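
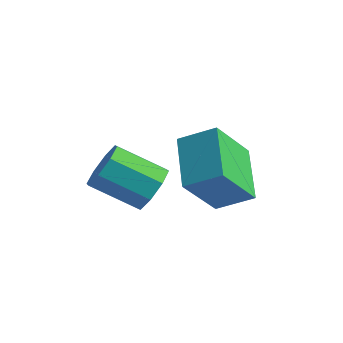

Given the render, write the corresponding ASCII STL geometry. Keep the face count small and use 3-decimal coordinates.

solid 
facet normal 0.756 0.424 -0.499
outer loop
vertex 1.697 -3.834 1.965
vertex 1.264 -3.632 1.481
vertex 1.496 -3.363 2.061
endloop
endfacet
facet normal 0.529 0.053 0.847
outer loop
vertex 1.697 -3.834 1.965
vertex 1.496 -3.363 2.061
vertex 0.669 -4.41 2.643
endloop
endfacet
facet normal 0.529 0.053 0.847
outer loop
vertex 0.669 -4.41 2.643
vertex 1.496 -3.363 2.061
vertex 0.468 -3.94 2.739
endloop
endfacet
facet normal -0.756 -0.425 0.499
outer loop
vertex 0.669 -4.41 2.643
vertex 0.468 -3.94 2.739
vertex 0.236 -4.208 2.159
endloop
endfacet
facet normal 0.756 0.423 -0.499
outer loop
vertex 1.496 -3.363 2.061
vertex 1.264 -3.632 1.481
vertex 1.16 -3.05 1.817
endloop
endfacet
facet normal 0.101 0.677 0.729
outer loop
vertex 1.496 -3.363 2.061
vertex 1.16 -3.05 1.817
vertex 0.468 -3.94 2.739
endloop
endfacet
facet normal 0.102 0.676 0.730
outer loop
vertex 0.468 -3.94 2.739
vertex 1.16 -3.05 1.817
vertex 0.132 -3.626 2.495
endloop
endfacet
facet normal -0.757 -0.423 0.498
outer loop
vertex 0.468 -3.94 2.739
vertex 0.132 -3.626 2.495
vertex 0.236 -4.208 2.159
endloop
endfacet
facet normal 0.756 0.423 -0.499
outer loop
vertex 1.16 -3.05 1.817
vertex 1.264 -3.632 1.481
vertex 0.884 -3.077 1.376
endloop
endfacet
facet normal -0.385 0.904 0.185
outer loop
vertex 1.16 -3.05 1.817
vertex 0.884 -3.077 1.376
vertex 0.132 -3.626 2.495
endloop
endfacet
facet normal -0.386 0.904 0.184
outer loop
vertex 0.132 -3.626 2.495
vertex 0.884 -3.077 1.376
vertex -0.144 -3.654 2.055
endloop
endfacet
facet normal -0.755 -0.424 0.500
outer loop
vertex 0.132 -3.626 2.495
vertex -0.144 -3.654 2.055
vertex 0.236 -4.208 2.159
endloop
endfacet
facet normal 0.756 0.423 -0.500
outer loop
vertex 0.884 -3.077 1.376
vertex 1.264 -3.632 1.481
vertex 0.831 -3.43 0.997
endloop
endfacet
facet normal -0.647 0.601 -0.469
outer loop
vertex 0.884 -3.077 1.376
vertex 0.831 -3.43 0.997
vertex -0.144 -3.654 2.055
endloop
endfacet
facet normal -0.646 0.603 -0.468
outer loop
vertex -0.144 -3.654 2.055
vertex 0.831 -3.43 0.997
vertex -0.197 -4.006 1.675
endloop
endfacet
facet normal -0.756 -0.425 0.499
outer loop
vertex -0.144 -3.654 2.055
vertex -0.197 -4.006 1.675
vertex 0.236 -4.208 2.159
endloop
endfacet
facet normal 0.756 0.425 -0.499
outer loop
vertex 0.831 -3.43 0.997
vertex 1.264 -3.632 1.481
vertex 1.032 -3.9 0.901
endloop
endfacet
facet normal -0.529 -0.053 -0.847
outer loop
vertex 0.831 -3.43 0.997
vertex 1.032 -3.9 0.901
vertex -0.197 -4.006 1.675
endloop
endfacet
facet normal -0.529 -0.053 -0.847
outer loop
vertex -0.197 -4.006 1.675
vertex 1.032 -3.9 0.901
vertex 0.004 -4.477 1.579
endloop
endfacet
facet normal -0.756 -0.424 0.499
outer loop
vertex -0.197 -4.006 1.675
vertex 0.004 -4.477 1.579
vertex 0.236 -4.208 2.159
endloop
endfacet
facet normal 0.757 0.423 -0.498
outer loop
vertex 1.032 -3.9 0.901
vertex 1.264 -3.632 1.481
vertex 1.368 -4.214 1.145
endloop
endfacet
facet normal -0.102 -0.676 -0.730
outer loop
vertex 1.032 -3.9 0.901
vertex 1.368 -4.214 1.145
vertex 0.004 -4.477 1.579
endloop
endfacet
facet normal -0.101 -0.677 -0.729
outer loop
vertex 0.004 -4.477 1.579
vertex 1.368 -4.214 1.145
vertex 0.34 -4.79 1.823
endloop
endfacet
facet normal -0.756 -0.423 0.499
outer loop
vertex 0.004 -4.477 1.579
vertex 0.34 -4.79 1.823
vertex 0.236 -4.208 2.159
endloop
endfacet
facet normal 0.755 0.424 -0.500
outer loop
vertex 1.368 -4.214 1.145
vertex 1.264 -3.632 1.481
vertex 1.644 -4.186 1.585
endloop
endfacet
facet normal 0.385 -0.904 -0.184
outer loop
vertex 1.368 -4.214 1.145
vertex 1.644 -4.186 1.585
vertex 0.34 -4.79 1.823
endloop
endfacet
facet normal 0.385 -0.904 -0.186
outer loop
vertex 0.34 -4.79 1.823
vertex 1.644 -4.186 1.585
vertex 0.616 -4.763 2.264
endloop
endfacet
facet normal -0.756 -0.423 0.499
outer loop
vertex 0.34 -4.79 1.823
vertex 0.616 -4.763 2.264
vertex 0.236 -4.208 2.159
endloop
endfacet
facet normal 0.756 0.425 -0.499
outer loop
vertex 1.644 -4.186 1.585
vertex 1.264 -3.632 1.481
vertex 1.697 -3.834 1.965
endloop
endfacet
facet normal 0.647 -0.602 0.468
outer loop
vertex 1.644 -4.186 1.585
vertex 1.697 -3.834 1.965
vertex 0.616 -4.763 2.264
endloop
endfacet
facet normal 0.647 -0.601 0.470
outer loop
vertex 0.616 -4.763 2.264
vertex 1.697 -3.834 1.965
vertex 0.669 -4.41 2.643
endloop
endfacet
facet normal -0.756 -0.423 0.500
outer loop
vertex 0.616 -4.763 2.264
vertex 0.669 -4.41 2.643
vertex 0.236 -4.208 2.159
endloop
endfacet
facet normal -0.621 0.648 0.442
outer loop
vertex 2.441 -2.846 3.604
vertex 2.619 -1.883 2.442
vertex 1.658 -3.273 3.13
endloop
endfacet
facet normal -0.117 -0.634 0.764
outer loop
vertex 2.601 -4.257 2.458
vertex 2.441 -2.846 3.604
vertex 1.658 -3.273 3.13
endloop
endfacet
facet normal -0.620 0.648 0.442
outer loop
vertex 1.658 -3.273 3.13
vertex 2.619 -1.883 2.442
vertex 1.836 -2.309 1.968
endloop
endfacet
facet normal -0.775 -0.423 -0.469
outer loop
vertex 1.836 -2.309 1.968
vertex 2.601 -4.257 2.458
vertex 1.658 -3.273 3.13
endloop
endfacet
facet normal 0.775 0.423 0.469
outer loop
vertex 2.441 -2.846 3.604
vertex 3.562 -2.867 1.77
vertex 2.619 -1.883 2.442
endloop
endfacet
facet normal -0.118 -0.634 0.764
outer loop
vertex 3.384 -3.831 2.932
vertex 2.441 -2.846 3.604
vertex 2.601 -4.257 2.458
endloop
endfacet
facet normal 0.776 0.422 0.469
outer loop
vertex 3.384 -3.831 2.932
vertex 3.562 -2.867 1.77
vertex 2.441 -2.846 3.604
endloop
endfacet
facet normal 0.117 0.634 -0.764
outer loop
vertex 2.619 -1.883 2.442
vertex 3.562 -2.867 1.77
vertex 1.836 -2.309 1.968
endloop
endfacet
facet normal -0.776 -0.423 -0.469
outer loop
vertex 2.779 -3.294 1.296
vertex 2.601 -4.257 2.458
vertex 1.836 -2.309 1.968
endloop
endfacet
facet normal 0.117 0.634 -0.765
outer loop
vertex 1.836 -2.309 1.968
vertex 3.562 -2.867 1.77
vertex 2.779 -3.294 1.296
endloop
endfacet
facet normal 0.620 -0.648 -0.442
outer loop
vertex 2.779 -3.294 1.296
vertex 3.384 -3.831 2.932
vertex 2.601 -4.257 2.458
endloop
endfacet
facet normal 0.621 -0.648 -0.442
outer loop
vertex 3.562 -2.867 1.77
vertex 3.384 -3.831 2.932
vertex 2.779 -3.294 1.296
endloop
endfacet

endsolid


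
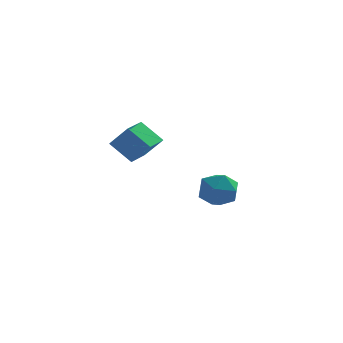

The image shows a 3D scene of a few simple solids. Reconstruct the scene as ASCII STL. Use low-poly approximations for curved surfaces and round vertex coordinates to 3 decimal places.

solid 
facet normal -0.244 -0.471 0.848
outer loop
vertex 0.039 3.063 -2.554
vertex 0.504 2.402 -2.788
vertex 0.852 3.024 -2.342
endloop
endfacet
facet normal -0.235 0.235 0.943
outer loop
vertex 0.039 3.063 -2.554
vertex 0.852 3.024 -2.342
vertex 0.52 3.751 -2.606
endloop
endfacet
facet normal -0.699 0.525 0.485
outer loop
vertex 0.039 3.063 -2.554
vertex 0.52 3.751 -2.606
vertex -0.033 3.578 -3.216
endloop
endfacet
facet normal -0.994 -0.002 0.106
outer loop
vertex 0.039 3.063 -2.554
vertex -0.033 3.578 -3.216
vertex -0.043 2.745 -3.329
endloop
endfacet
facet normal -0.713 -0.618 0.329
outer loop
vertex 0.039 3.063 -2.554
vertex -0.043 2.745 -3.329
vertex 0.504 2.402 -2.788
endloop
endfacet
facet normal 0.416 0.472 0.777
outer loop
vertex 0.52 3.751 -2.606
vertex 0.852 3.024 -2.342
vertex 1.283 3.515 -2.871
endloop
endfacet
facet normal 0.403 -0.671 0.622
outer loop
vertex 0.852 3.024 -2.342
vertex 0.504 2.402 -2.788
vertex 1.273 2.682 -2.984
endloop
endfacet
facet normal -0.356 -0.909 -0.216
outer loop
vertex 0.504 2.402 -2.788
vertex -0.043 2.745 -3.329
vertex 0.72 2.509 -3.594
endloop
endfacet
facet normal -0.811 0.088 -0.579
outer loop
vertex -0.043 2.745 -3.329
vertex -0.033 3.578 -3.216
vertex 0.388 3.236 -3.858
endloop
endfacet
facet normal -0.334 0.942 0.036
outer loop
vertex -0.033 3.578 -3.216
vertex 0.52 3.751 -2.606
vertex 0.736 3.858 -3.412
endloop
endfacet
facet normal 0.994 0.002 -0.106
outer loop
vertex 1.201 3.197 -3.646
vertex 1.283 3.515 -2.871
vertex 1.273 2.682 -2.984
endloop
endfacet
facet normal 0.699 -0.525 -0.485
outer loop
vertex 1.201 3.197 -3.646
vertex 1.273 2.682 -2.984
vertex 0.72 2.509 -3.594
endloop
endfacet
facet normal 0.235 -0.235 -0.943
outer loop
vertex 1.201 3.197 -3.646
vertex 0.72 2.509 -3.594
vertex 0.388 3.236 -3.858
endloop
endfacet
facet normal 0.244 0.471 -0.848
outer loop
vertex 1.201 3.197 -3.646
vertex 0.388 3.236 -3.858
vertex 0.736 3.858 -3.412
endloop
endfacet
facet normal 0.713 0.618 -0.329
outer loop
vertex 1.201 3.197 -3.646
vertex 0.736 3.858 -3.412
vertex 1.283 3.515 -2.871
endloop
endfacet
facet normal 0.811 -0.088 0.579
outer loop
vertex 1.273 2.682 -2.984
vertex 1.283 3.515 -2.871
vertex 0.852 3.024 -2.342
endloop
endfacet
facet normal 0.334 -0.942 -0.036
outer loop
vertex 0.72 2.509 -3.594
vertex 1.273 2.682 -2.984
vertex 0.504 2.402 -2.788
endloop
endfacet
facet normal -0.416 -0.472 -0.777
outer loop
vertex 0.388 3.236 -3.858
vertex 0.72 2.509 -3.594
vertex -0.043 2.745 -3.329
endloop
endfacet
facet normal -0.403 0.671 -0.622
outer loop
vertex 0.736 3.858 -3.412
vertex 0.388 3.236 -3.858
vertex -0.033 3.578 -3.216
endloop
endfacet
facet normal 0.356 0.909 0.216
outer loop
vertex 1.283 3.515 -2.871
vertex 0.736 3.858 -3.412
vertex 0.52 3.751 -2.606
endloop
endfacet
facet normal -0.622 0.223 -0.750
outer loop
vertex -2.659 -1.328 0.538
vertex -2.325 -0.396 0.538
vertex -1.91 -1.596 -0.163
endloop
endfacet
facet normal -0.337 -0.941 -0.001
outer loop
vertex -1.275 -1.824 0.602
vertex -2.659 -1.328 0.538
vertex -1.91 -1.596 -0.163
endloop
endfacet
facet normal -0.622 0.223 -0.750
outer loop
vertex -1.91 -1.596 -0.163
vertex -2.325 -0.396 0.538
vertex -1.576 -0.664 -0.163
endloop
endfacet
facet normal 0.706 -0.253 -0.661
outer loop
vertex -1.576 -0.664 -0.163
vertex -1.275 -1.824 0.602
vertex -1.91 -1.596 -0.163
endloop
endfacet
facet normal -0.706 0.253 0.661
outer loop
vertex -2.659 -1.328 0.538
vertex -1.69 -0.624 1.303
vertex -2.325 -0.396 0.538
endloop
endfacet
facet normal -0.337 -0.941 -0.001
outer loop
vertex -2.024 -1.556 1.303
vertex -2.659 -1.328 0.538
vertex -1.275 -1.824 0.602
endloop
endfacet
facet normal -0.706 0.253 0.661
outer loop
vertex -2.024 -1.556 1.303
vertex -1.69 -0.624 1.303
vertex -2.659 -1.328 0.538
endloop
endfacet
facet normal 0.337 0.941 0.001
outer loop
vertex -2.325 -0.396 0.538
vertex -1.69 -0.624 1.303
vertex -1.576 -0.664 -0.163
endloop
endfacet
facet normal 0.706 -0.253 -0.661
outer loop
vertex -0.941 -0.892 0.602
vertex -1.275 -1.824 0.602
vertex -1.576 -0.664 -0.163
endloop
endfacet
facet normal 0.337 0.941 0.001
outer loop
vertex -1.576 -0.664 -0.163
vertex -1.69 -0.624 1.303
vertex -0.941 -0.892 0.602
endloop
endfacet
facet normal 0.622 -0.223 0.750
outer loop
vertex -0.941 -0.892 0.602
vertex -2.024 -1.556 1.303
vertex -1.275 -1.824 0.602
endloop
endfacet
facet normal 0.622 -0.223 0.750
outer loop
vertex -1.69 -0.624 1.303
vertex -2.024 -1.556 1.303
vertex -0.941 -0.892 0.602
endloop
endfacet

endsolid


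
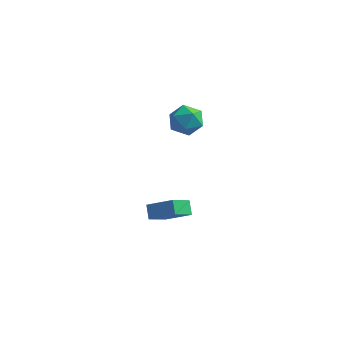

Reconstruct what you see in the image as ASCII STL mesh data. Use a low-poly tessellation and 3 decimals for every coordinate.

solid 
facet normal -0.061 0.846 0.529
outer loop
vertex -3.792 0.786 3.036
vertex -3.76 0.286 3.839
vertex -2.959 0.593 3.441
endloop
endfacet
facet normal 0.268 0.959 -0.094
outer loop
vertex -3.792 0.786 3.036
vertex -2.959 0.593 3.441
vertex -3.055 0.528 2.502
endloop
endfacet
facet normal -0.178 0.767 -0.616
outer loop
vertex -3.792 0.786 3.036
vertex -3.055 0.528 2.502
vertex -3.916 0.181 2.319
endloop
endfacet
facet normal -0.783 0.535 -0.316
outer loop
vertex -3.792 0.786 3.036
vertex -3.916 0.181 2.319
vertex -4.352 0.032 3.146
endloop
endfacet
facet normal -0.710 0.585 0.392
outer loop
vertex -3.792 0.786 3.036
vertex -4.352 0.032 3.146
vertex -3.76 0.286 3.839
endloop
endfacet
facet normal 0.838 0.531 -0.122
outer loop
vertex -3.055 0.528 2.502
vertex -2.959 0.593 3.441
vertex -2.568 -0.132 2.974
endloop
endfacet
facet normal 0.306 0.349 0.886
outer loop
vertex -2.959 0.593 3.441
vertex -3.76 0.286 3.839
vertex -3.004 -0.281 3.801
endloop
endfacet
facet normal -0.744 -0.075 0.663
outer loop
vertex -3.76 0.286 3.839
vertex -4.352 0.032 3.146
vertex -3.865 -0.628 3.618
endloop
endfacet
facet normal -0.862 -0.154 -0.482
outer loop
vertex -4.352 0.032 3.146
vertex -3.916 0.181 2.319
vertex -3.961 -0.693 2.679
endloop
endfacet
facet normal 0.117 0.221 -0.968
outer loop
vertex -3.916 0.181 2.319
vertex -3.055 0.528 2.502
vertex -3.16 -0.386 2.281
endloop
endfacet
facet normal 0.783 -0.535 0.316
outer loop
vertex -3.128 -0.886 3.084
vertex -2.568 -0.132 2.974
vertex -3.004 -0.281 3.801
endloop
endfacet
facet normal 0.178 -0.767 0.616
outer loop
vertex -3.128 -0.886 3.084
vertex -3.004 -0.281 3.801
vertex -3.865 -0.628 3.618
endloop
endfacet
facet normal -0.268 -0.959 0.094
outer loop
vertex -3.128 -0.886 3.084
vertex -3.865 -0.628 3.618
vertex -3.961 -0.693 2.679
endloop
endfacet
facet normal 0.061 -0.846 -0.529
outer loop
vertex -3.128 -0.886 3.084
vertex -3.961 -0.693 2.679
vertex -3.16 -0.386 2.281
endloop
endfacet
facet normal 0.710 -0.585 -0.392
outer loop
vertex -3.128 -0.886 3.084
vertex -3.16 -0.386 2.281
vertex -2.568 -0.132 2.974
endloop
endfacet
facet normal 0.862 0.154 0.482
outer loop
vertex -3.004 -0.281 3.801
vertex -2.568 -0.132 2.974
vertex -2.959 0.593 3.441
endloop
endfacet
facet normal -0.117 -0.221 0.968
outer loop
vertex -3.865 -0.628 3.618
vertex -3.004 -0.281 3.801
vertex -3.76 0.286 3.839
endloop
endfacet
facet normal -0.838 -0.531 0.122
outer loop
vertex -3.961 -0.693 2.679
vertex -3.865 -0.628 3.618
vertex -4.352 0.032 3.146
endloop
endfacet
facet normal -0.306 -0.349 -0.886
outer loop
vertex -3.16 -0.386 2.281
vertex -3.961 -0.693 2.679
vertex -3.916 0.181 2.319
endloop
endfacet
facet normal 0.744 0.075 -0.663
outer loop
vertex -2.568 -0.132 2.974
vertex -3.16 -0.386 2.281
vertex -3.055 0.528 2.502
endloop
endfacet
facet normal -0.412 0.590 0.695
outer loop
vertex -5.038 -1.179 -2.841
vertex -3.675 -1.142 -2.063
vertex -4.655 -0.057 -3.566
endloop
endfacet
facet normal -0.869 -0.023 -0.495
outer loop
vertex -4.305 -0.558 -4.157
vertex -5.038 -1.179 -2.841
vertex -4.655 -0.057 -3.566
endloop
endfacet
facet normal -0.412 0.590 0.695
outer loop
vertex -4.655 -0.057 -3.566
vertex -3.675 -1.142 -2.063
vertex -3.292 -0.02 -2.788
endloop
endfacet
facet normal 0.276 0.808 -0.521
outer loop
vertex -3.292 -0.02 -2.788
vertex -4.305 -0.558 -4.157
vertex -4.655 -0.057 -3.566
endloop
endfacet
facet normal -0.276 -0.808 0.521
outer loop
vertex -5.038 -1.179 -2.841
vertex -3.325 -1.643 -2.654
vertex -3.675 -1.142 -2.063
endloop
endfacet
facet normal -0.869 -0.023 -0.495
outer loop
vertex -4.688 -1.68 -3.432
vertex -5.038 -1.179 -2.841
vertex -4.305 -0.558 -4.157
endloop
endfacet
facet normal -0.276 -0.808 0.521
outer loop
vertex -4.688 -1.68 -3.432
vertex -3.325 -1.643 -2.654
vertex -5.038 -1.179 -2.841
endloop
endfacet
facet normal 0.869 0.023 0.495
outer loop
vertex -3.675 -1.142 -2.063
vertex -3.325 -1.643 -2.654
vertex -3.292 -0.02 -2.788
endloop
endfacet
facet normal 0.276 0.808 -0.521
outer loop
vertex -2.942 -0.521 -3.379
vertex -4.305 -0.558 -4.157
vertex -3.292 -0.02 -2.788
endloop
endfacet
facet normal 0.869 0.023 0.495
outer loop
vertex -3.292 -0.02 -2.788
vertex -3.325 -1.643 -2.654
vertex -2.942 -0.521 -3.379
endloop
endfacet
facet normal 0.412 -0.590 -0.695
outer loop
vertex -2.942 -0.521 -3.379
vertex -4.688 -1.68 -3.432
vertex -4.305 -0.558 -4.157
endloop
endfacet
facet normal 0.412 -0.590 -0.695
outer loop
vertex -3.325 -1.643 -2.654
vertex -4.688 -1.68 -3.432
vertex -2.942 -0.521 -3.379
endloop
endfacet

endsolid


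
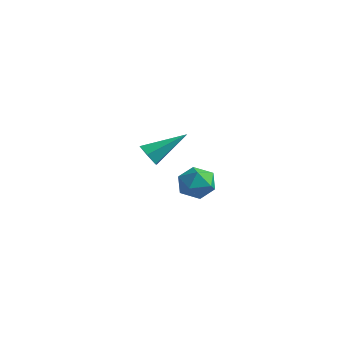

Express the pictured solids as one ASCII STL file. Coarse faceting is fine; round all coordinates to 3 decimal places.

solid 
facet normal -0.869 -0.154 0.471
outer loop
vertex -3.781 1.499 -3.439
vertex -3.329 0.776 -2.842
vertex -3.34 1.772 -2.537
endloop
endfacet
facet normal -0.819 0.520 0.243
outer loop
vertex -3.781 1.499 -3.439
vertex -3.34 1.772 -2.537
vertex -3.211 2.368 -3.38
endloop
endfacet
facet normal -0.726 0.508 -0.465
outer loop
vertex -3.781 1.499 -3.439
vertex -3.211 2.368 -3.38
vertex -3.12 1.741 -4.207
endloop
endfacet
facet normal -0.719 -0.174 -0.673
outer loop
vertex -3.781 1.499 -3.439
vertex -3.12 1.741 -4.207
vertex -3.194 0.758 -3.874
endloop
endfacet
facet normal -0.807 -0.583 -0.095
outer loop
vertex -3.781 1.499 -3.439
vertex -3.194 0.758 -3.874
vertex -3.329 0.776 -2.842
endloop
endfacet
facet normal -0.236 0.810 0.537
outer loop
vertex -3.211 2.368 -3.38
vertex -3.34 1.772 -2.537
vertex -2.406 2.182 -2.746
endloop
endfacet
facet normal -0.318 -0.281 0.906
outer loop
vertex -3.34 1.772 -2.537
vertex -3.329 0.776 -2.842
vertex -2.48 1.199 -2.413
endloop
endfacet
facet normal -0.217 -0.976 -0.011
outer loop
vertex -3.329 0.776 -2.842
vertex -3.194 0.758 -3.874
vertex -2.389 0.572 -3.24
endloop
endfacet
facet normal -0.073 -0.315 -0.946
outer loop
vertex -3.194 0.758 -3.874
vertex -3.12 1.741 -4.207
vertex -2.26 1.168 -4.083
endloop
endfacet
facet normal -0.086 0.789 -0.608
outer loop
vertex -3.12 1.741 -4.207
vertex -3.211 2.368 -3.38
vertex -2.271 2.164 -3.778
endloop
endfacet
facet normal 0.719 0.174 0.673
outer loop
vertex -1.819 1.441 -3.181
vertex -2.406 2.182 -2.746
vertex -2.48 1.199 -2.413
endloop
endfacet
facet normal 0.726 -0.508 0.465
outer loop
vertex -1.819 1.441 -3.181
vertex -2.48 1.199 -2.413
vertex -2.389 0.572 -3.24
endloop
endfacet
facet normal 0.819 -0.520 -0.243
outer loop
vertex -1.819 1.441 -3.181
vertex -2.389 0.572 -3.24
vertex -2.26 1.168 -4.083
endloop
endfacet
facet normal 0.869 0.154 -0.471
outer loop
vertex -1.819 1.441 -3.181
vertex -2.26 1.168 -4.083
vertex -2.271 2.164 -3.778
endloop
endfacet
facet normal 0.807 0.583 0.095
outer loop
vertex -1.819 1.441 -3.181
vertex -2.271 2.164 -3.778
vertex -2.406 2.182 -2.746
endloop
endfacet
facet normal 0.073 0.315 0.946
outer loop
vertex -2.48 1.199 -2.413
vertex -2.406 2.182 -2.746
vertex -3.34 1.772 -2.537
endloop
endfacet
facet normal 0.086 -0.789 0.608
outer loop
vertex -2.389 0.572 -3.24
vertex -2.48 1.199 -2.413
vertex -3.329 0.776 -2.842
endloop
endfacet
facet normal 0.236 -0.810 -0.537
outer loop
vertex -2.26 1.168 -4.083
vertex -2.389 0.572 -3.24
vertex -3.194 0.758 -3.874
endloop
endfacet
facet normal 0.318 0.281 -0.906
outer loop
vertex -2.271 2.164 -3.778
vertex -2.26 1.168 -4.083
vertex -3.12 1.741 -4.207
endloop
endfacet
facet normal 0.217 0.976 0.011
outer loop
vertex -2.406 2.182 -2.746
vertex -2.271 2.164 -3.778
vertex -3.211 2.368 -3.38
endloop
endfacet
facet normal -0.420 -0.736 -0.532
outer loop
vertex 0.919 -5.184 1.815
vertex 0.504 -4.726 1.509
vertex 1.117 -4.875 1.231
endloop
endfacet
facet normal 0.944 -0.280 0.172
outer loop
vertex 0.919 -5.184 1.815
vertex 1.117 -4.875 1.231
vertex 1.356 -3.234 2.591
endloop
endfacet
facet normal -0.420 -0.734 -0.533
outer loop
vertex 1.117 -4.875 1.231
vertex 0.504 -4.726 1.509
vertex 0.703 -4.416 0.925
endloop
endfacet
facet normal 0.772 0.336 -0.540
outer loop
vertex 1.117 -4.875 1.231
vertex 0.703 -4.416 0.925
vertex 1.356 -3.234 2.591
endloop
endfacet
facet normal -0.420 -0.735 -0.533
outer loop
vertex 0.703 -4.416 0.925
vertex 0.504 -4.726 1.509
vertex 0.089 -4.267 1.203
endloop
endfacet
facet normal -0.055 0.824 -0.563
outer loop
vertex 0.703 -4.416 0.925
vertex 0.089 -4.267 1.203
vertex 1.356 -3.234 2.591
endloop
endfacet
facet normal -0.420 -0.735 -0.532
outer loop
vertex 0.089 -4.267 1.203
vertex 0.504 -4.726 1.509
vertex -0.11 -4.576 1.787
endloop
endfacet
facet normal -0.707 0.696 0.127
outer loop
vertex 0.089 -4.267 1.203
vertex -0.11 -4.576 1.787
vertex 1.356 -3.234 2.591
endloop
endfacet
facet normal -0.421 -0.734 -0.533
outer loop
vertex -0.11 -4.576 1.787
vertex 0.504 -4.726 1.509
vertex 0.305 -5.035 2.092
endloop
endfacet
facet normal -0.533 0.078 0.842
outer loop
vertex -0.11 -4.576 1.787
vertex 0.305 -5.035 2.092
vertex 1.356 -3.234 2.591
endloop
endfacet
facet normal -0.419 -0.735 -0.533
outer loop
vertex 0.305 -5.035 2.092
vertex 0.504 -4.726 1.509
vertex 0.919 -5.184 1.815
endloop
endfacet
facet normal 0.291 -0.409 0.865
outer loop
vertex 0.305 -5.035 2.092
vertex 0.919 -5.184 1.815
vertex 1.356 -3.234 2.591
endloop
endfacet

endsolid


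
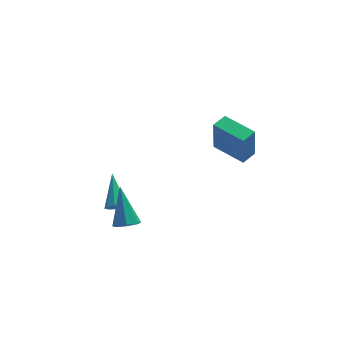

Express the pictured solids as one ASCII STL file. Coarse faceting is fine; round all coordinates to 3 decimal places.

solid 
facet normal -0.787 -0.607 -0.115
outer loop
vertex 2.38 -3.364 4.181
vertex 1.303 -1.991 4.307
vertex 2.464 -3.132 2.377
endloop
endfacet
facet normal 0.615 -0.785 -0.072
outer loop
vertex 3.117 -2.629 2.473
vertex 2.38 -3.364 4.181
vertex 2.464 -3.132 2.377
endloop
endfacet
facet normal -0.787 -0.607 -0.115
outer loop
vertex 2.464 -3.132 2.377
vertex 1.303 -1.991 4.307
vertex 1.387 -1.759 2.504
endloop
endfacet
facet normal 0.047 0.128 -0.991
outer loop
vertex 1.387 -1.759 2.504
vertex 3.117 -2.629 2.473
vertex 2.464 -3.132 2.377
endloop
endfacet
facet normal -0.047 -0.128 0.991
outer loop
vertex 2.38 -3.364 4.181
vertex 1.956 -1.488 4.403
vertex 1.303 -1.991 4.307
endloop
endfacet
facet normal 0.615 -0.785 -0.072
outer loop
vertex 3.033 -2.861 4.276
vertex 2.38 -3.364 4.181
vertex 3.117 -2.629 2.473
endloop
endfacet
facet normal -0.046 -0.128 0.991
outer loop
vertex 3.033 -2.861 4.276
vertex 1.956 -1.488 4.403
vertex 2.38 -3.364 4.181
endloop
endfacet
facet normal -0.615 0.785 0.072
outer loop
vertex 1.303 -1.991 4.307
vertex 1.956 -1.488 4.403
vertex 1.387 -1.759 2.504
endloop
endfacet
facet normal 0.046 0.127 -0.991
outer loop
vertex 2.04 -1.256 2.599
vertex 3.117 -2.629 2.473
vertex 1.387 -1.759 2.504
endloop
endfacet
facet normal -0.615 0.785 0.072
outer loop
vertex 1.387 -1.759 2.504
vertex 1.956 -1.488 4.403
vertex 2.04 -1.256 2.599
endloop
endfacet
facet normal 0.787 0.607 0.115
outer loop
vertex 2.04 -1.256 2.599
vertex 3.033 -2.861 4.276
vertex 3.117 -2.629 2.473
endloop
endfacet
facet normal 0.787 0.607 0.115
outer loop
vertex 1.956 -1.488 4.403
vertex 3.033 -2.861 4.276
vertex 2.04 -1.256 2.599
endloop
endfacet
facet normal 0.034 -0.621 -0.783
outer loop
vertex -2.507 -2.407 -1.88
vertex -2.884 -2.859 -1.538
vertex -3.091 -2.356 -1.946
endloop
endfacet
facet normal 0.122 0.922 -0.367
outer loop
vertex -2.507 -2.407 -1.88
vertex -3.091 -2.356 -1.946
vertex -2.956 -1.561 0.098
endloop
endfacet
facet normal 0.035 -0.621 -0.783
outer loop
vertex -3.091 -2.356 -1.946
vertex -2.884 -2.859 -1.538
vertex -3.52 -2.683 -1.706
endloop
endfacet
facet normal -0.668 0.707 -0.231
outer loop
vertex -3.091 -2.356 -1.946
vertex -3.52 -2.683 -1.706
vertex -2.956 -1.561 0.098
endloop
endfacet
facet normal 0.035 -0.622 -0.782
outer loop
vertex -3.52 -2.683 -1.706
vertex -2.884 -2.859 -1.538
vertex -3.469 -3.142 -1.339
endloop
endfacet
facet normal -0.965 0.090 0.246
outer loop
vertex -3.52 -2.683 -1.706
vertex -3.469 -3.142 -1.339
vertex -2.956 -1.561 0.098
endloop
endfacet
facet normal 0.033 -0.620 -0.784
outer loop
vertex -3.469 -3.142 -1.339
vertex -2.884 -2.859 -1.538
vertex -2.979 -3.389 -1.123
endloop
endfacet
facet normal -0.542 -0.462 0.702
outer loop
vertex -3.469 -3.142 -1.339
vertex -2.979 -3.389 -1.123
vertex -2.956 -1.561 0.098
endloop
endfacet
facet normal 0.035 -0.620 -0.784
outer loop
vertex -2.979 -3.389 -1.123
vertex -2.884 -2.859 -1.538
vertex -2.417 -3.236 -1.219
endloop
endfacet
facet normal 0.282 -0.535 0.796
outer loop
vertex -2.979 -3.389 -1.123
vertex -2.417 -3.236 -1.219
vertex -2.956 -1.561 0.098
endloop
endfacet
facet normal 0.034 -0.621 -0.783
outer loop
vertex -2.417 -3.236 -1.219
vertex -2.884 -2.859 -1.538
vertex -2.207 -2.799 -1.556
endloop
endfacet
facet normal 0.887 -0.074 0.457
outer loop
vertex -2.417 -3.236 -1.219
vertex -2.207 -2.799 -1.556
vertex -2.956 -1.561 0.098
endloop
endfacet
facet normal 0.034 -0.621 -0.783
outer loop
vertex -2.207 -2.799 -1.556
vertex -2.884 -2.859 -1.538
vertex -2.507 -2.407 -1.88
endloop
endfacet
facet normal 0.816 0.575 -0.060
outer loop
vertex -2.207 -2.799 -1.556
vertex -2.507 -2.407 -1.88
vertex -2.956 -1.561 0.098
endloop
endfacet
facet normal -0.041 -0.817 -0.575
outer loop
vertex -2.617 -0.324 -2.554
vertex -2.92 -0.036 -2.942
vertex -2.365 -0.128 -2.851
endloop
endfacet
facet normal 0.798 -0.135 0.588
outer loop
vertex -2.617 -0.324 -2.554
vertex -2.365 -0.128 -2.851
vertex -2.84 1.556 -1.818
endloop
endfacet
facet normal -0.041 -0.816 -0.577
outer loop
vertex -2.365 -0.128 -2.851
vertex -2.92 -0.036 -2.942
vertex -2.438 0.123 -3.201
endloop
endfacet
facet normal 0.962 0.274 -0.004
outer loop
vertex -2.365 -0.128 -2.851
vertex -2.438 0.123 -3.201
vertex -2.84 1.556 -1.818
endloop
endfacet
facet normal -0.040 -0.817 -0.576
outer loop
vertex -2.438 0.123 -3.201
vertex -2.92 -0.036 -2.942
vertex -2.793 0.28 -3.399
endloop
endfacet
facet normal 0.569 0.648 -0.506
outer loop
vertex -2.438 0.123 -3.201
vertex -2.793 0.28 -3.399
vertex -2.84 1.556 -1.818
endloop
endfacet
facet normal -0.041 -0.817 -0.576
outer loop
vertex -2.793 0.28 -3.399
vertex -2.92 -0.036 -2.942
vertex -3.223 0.252 -3.329
endloop
endfacet
facet normal -0.151 0.767 -0.624
outer loop
vertex -2.793 0.28 -3.399
vertex -3.223 0.252 -3.329
vertex -2.84 1.556 -1.818
endloop
endfacet
facet normal -0.042 -0.817 -0.575
outer loop
vertex -3.223 0.252 -3.329
vertex -2.92 -0.036 -2.942
vertex -3.475 0.056 -3.032
endloop
endfacet
facet normal -0.776 0.561 -0.288
outer loop
vertex -3.223 0.252 -3.329
vertex -3.475 0.056 -3.032
vertex -2.84 1.556 -1.818
endloop
endfacet
facet normal -0.041 -0.815 -0.578
outer loop
vertex -3.475 0.056 -3.032
vertex -2.92 -0.036 -2.942
vertex -3.402 -0.195 -2.683
endloop
endfacet
facet normal -0.940 0.151 0.305
outer loop
vertex -3.475 0.056 -3.032
vertex -3.402 -0.195 -2.683
vertex -2.84 1.556 -1.818
endloop
endfacet
facet normal -0.040 -0.817 -0.576
outer loop
vertex -3.402 -0.195 -2.683
vertex -2.92 -0.036 -2.942
vertex -3.047 -0.352 -2.485
endloop
endfacet
facet normal -0.548 -0.222 0.806
outer loop
vertex -3.402 -0.195 -2.683
vertex -3.047 -0.352 -2.485
vertex -2.84 1.556 -1.818
endloop
endfacet
facet normal -0.039 -0.817 -0.576
outer loop
vertex -3.047 -0.352 -2.485
vertex -2.92 -0.036 -2.942
vertex -2.617 -0.324 -2.554
endloop
endfacet
facet normal 0.171 -0.342 0.924
outer loop
vertex -3.047 -0.352 -2.485
vertex -2.617 -0.324 -2.554
vertex -2.84 1.556 -1.818
endloop
endfacet

endsolid


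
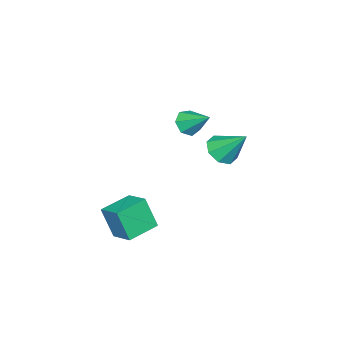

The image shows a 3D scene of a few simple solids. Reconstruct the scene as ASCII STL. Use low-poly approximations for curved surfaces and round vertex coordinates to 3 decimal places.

solid 
facet normal -0.109 -0.808 -0.578
outer loop
vertex 0.088 -1.928 2.677
vertex -0.717 -2.006 2.938
vertex -0.415 -1.571 2.273
endloop
endfacet
facet normal 0.707 0.628 -0.325
outer loop
vertex 0.088 -1.928 2.677
vertex -0.415 -1.571 2.273
vertex -0.523 -0.574 3.962
endloop
endfacet
facet normal -0.110 -0.808 -0.579
outer loop
vertex -0.415 -1.571 2.273
vertex -0.717 -2.006 2.938
vertex -1.145 -1.541 2.37
endloop
endfacet
facet normal -0.032 0.860 -0.510
outer loop
vertex -0.415 -1.571 2.273
vertex -1.145 -1.541 2.37
vertex -0.523 -0.574 3.962
endloop
endfacet
facet normal -0.110 -0.808 -0.578
outer loop
vertex -1.145 -1.541 2.37
vertex -0.717 -2.006 2.938
vertex -1.553 -1.861 2.895
endloop
endfacet
facet normal -0.715 0.686 -0.137
outer loop
vertex -1.145 -1.541 2.37
vertex -1.553 -1.861 2.895
vertex -0.523 -0.574 3.962
endloop
endfacet
facet normal -0.110 -0.808 -0.578
outer loop
vertex -1.553 -1.861 2.895
vertex -0.717 -2.006 2.938
vertex -1.331 -2.29 3.452
endloop
endfacet
facet normal -0.826 0.237 0.512
outer loop
vertex -1.553 -1.861 2.895
vertex -1.331 -2.29 3.452
vertex -0.523 -0.574 3.962
endloop
endfacet
facet normal -0.110 -0.809 -0.578
outer loop
vertex -1.331 -2.29 3.452
vertex -0.717 -2.006 2.938
vertex -0.647 -2.505 3.623
endloop
endfacet
facet normal -0.283 -0.148 0.947
outer loop
vertex -1.331 -2.29 3.452
vertex -0.647 -2.505 3.623
vertex -0.523 -0.574 3.962
endloop
endfacet
facet normal -0.109 -0.809 -0.578
outer loop
vertex -0.647 -2.505 3.623
vertex -0.717 -2.006 2.938
vertex -0.015 -2.344 3.278
endloop
endfacet
facet normal 0.506 -0.181 0.843
outer loop
vertex -0.647 -2.505 3.623
vertex -0.015 -2.344 3.278
vertex -0.523 -0.574 3.962
endloop
endfacet
facet normal -0.109 -0.808 -0.578
outer loop
vertex -0.015 -2.344 3.278
vertex -0.717 -2.006 2.938
vertex 0.088 -1.928 2.677
endloop
endfacet
facet normal 0.947 0.165 0.276
outer loop
vertex -0.015 -2.344 3.278
vertex 0.088 -1.928 2.677
vertex -0.523 -0.574 3.962
endloop
endfacet
facet normal 0.019 -0.688 -0.725
outer loop
vertex -2.476 -1.972 0.544
vertex -2.94 -1.303 -0.103
vertex -1.954 -1.53 0.138
endloop
endfacet
facet normal 0.680 -0.142 0.719
outer loop
vertex -2.476 -1.972 0.544
vertex -1.954 -1.53 0.138
vertex -2.98 0.163 1.443
endloop
endfacet
facet normal 0.019 -0.688 -0.726
outer loop
vertex -1.954 -1.53 0.138
vertex -2.94 -1.303 -0.103
vertex -2.01 -0.954 -0.409
endloop
endfacet
facet normal 0.902 0.341 0.267
outer loop
vertex -1.954 -1.53 0.138
vertex -2.01 -0.954 -0.409
vertex -2.98 0.163 1.443
endloop
endfacet
facet normal 0.020 -0.688 -0.725
outer loop
vertex -2.01 -0.954 -0.409
vertex -2.94 -1.303 -0.103
vertex -2.61 -0.583 -0.777
endloop
endfacet
facet normal 0.591 0.790 -0.167
outer loop
vertex -2.01 -0.954 -0.409
vertex -2.61 -0.583 -0.777
vertex -2.98 0.163 1.443
endloop
endfacet
facet normal 0.018 -0.688 -0.726
outer loop
vertex -2.61 -0.583 -0.777
vertex -2.94 -1.303 -0.103
vertex -3.404 -0.633 -0.749
endloop
endfacet
facet normal -0.071 0.942 -0.328
outer loop
vertex -2.61 -0.583 -0.777
vertex -3.404 -0.633 -0.749
vertex -2.98 0.163 1.443
endloop
endfacet
facet normal 0.019 -0.687 -0.726
outer loop
vertex -3.404 -0.633 -0.749
vertex -2.94 -1.303 -0.103
vertex -3.926 -1.076 -0.343
endloop
endfacet
facet normal -0.696 0.708 -0.122
outer loop
vertex -3.404 -0.633 -0.749
vertex -3.926 -1.076 -0.343
vertex -2.98 0.163 1.443
endloop
endfacet
facet normal 0.018 -0.688 -0.725
outer loop
vertex -3.926 -1.076 -0.343
vertex -2.94 -1.303 -0.103
vertex -3.871 -1.651 0.204
endloop
endfacet
facet normal -0.917 0.225 0.329
outer loop
vertex -3.926 -1.076 -0.343
vertex -3.871 -1.651 0.204
vertex -2.98 0.163 1.443
endloop
endfacet
facet normal 0.018 -0.688 -0.725
outer loop
vertex -3.871 -1.651 0.204
vertex -2.94 -1.303 -0.103
vertex -3.27 -2.022 0.571
endloop
endfacet
facet normal -0.605 -0.225 0.764
outer loop
vertex -3.871 -1.651 0.204
vertex -3.27 -2.022 0.571
vertex -2.98 0.163 1.443
endloop
endfacet
facet normal 0.019 -0.688 -0.725
outer loop
vertex -3.27 -2.022 0.571
vertex -2.94 -1.303 -0.103
vertex -2.476 -1.972 0.544
endloop
endfacet
facet normal 0.055 -0.376 0.925
outer loop
vertex -3.27 -2.022 0.571
vertex -2.476 -1.972 0.544
vertex -2.98 0.163 1.443
endloop
endfacet
facet normal -0.945 0.295 0.143
outer loop
vertex 0.963 -4.599 -2.679
vertex 1.474 -3.232 -2.128
vertex 0.921 -3.849 -4.501
endloop
endfacet
facet normal -0.328 -0.876 -0.353
outer loop
vertex 2.706 -4.408 -4.772
vertex 0.963 -4.599 -2.679
vertex 0.921 -3.849 -4.501
endloop
endfacet
facet normal -0.945 0.295 0.143
outer loop
vertex 0.921 -3.849 -4.501
vertex 1.474 -3.232 -2.128
vertex 1.432 -2.482 -3.949
endloop
endfacet
facet normal -0.021 0.381 -0.924
outer loop
vertex 1.432 -2.482 -3.949
vertex 2.706 -4.408 -4.772
vertex 0.921 -3.849 -4.501
endloop
endfacet
facet normal 0.021 -0.381 0.925
outer loop
vertex 0.963 -4.599 -2.679
vertex 3.259 -3.791 -2.399
vertex 1.474 -3.232 -2.128
endloop
endfacet
facet normal -0.328 -0.876 -0.353
outer loop
vertex 2.748 -5.158 -2.951
vertex 0.963 -4.599 -2.679
vertex 2.706 -4.408 -4.772
endloop
endfacet
facet normal 0.021 -0.381 0.924
outer loop
vertex 2.748 -5.158 -2.951
vertex 3.259 -3.791 -2.399
vertex 0.963 -4.599 -2.679
endloop
endfacet
facet normal 0.328 0.876 0.353
outer loop
vertex 1.474 -3.232 -2.128
vertex 3.259 -3.791 -2.399
vertex 1.432 -2.482 -3.949
endloop
endfacet
facet normal -0.022 0.381 -0.924
outer loop
vertex 3.217 -3.041 -4.221
vertex 2.706 -4.408 -4.772
vertex 1.432 -2.482 -3.949
endloop
endfacet
facet normal 0.328 0.876 0.353
outer loop
vertex 1.432 -2.482 -3.949
vertex 3.259 -3.791 -2.399
vertex 3.217 -3.041 -4.221
endloop
endfacet
facet normal 0.945 -0.295 -0.143
outer loop
vertex 3.217 -3.041 -4.221
vertex 2.748 -5.158 -2.951
vertex 2.706 -4.408 -4.772
endloop
endfacet
facet normal 0.945 -0.295 -0.143
outer loop
vertex 3.259 -3.791 -2.399
vertex 2.748 -5.158 -2.951
vertex 3.217 -3.041 -4.221
endloop
endfacet

endsolid


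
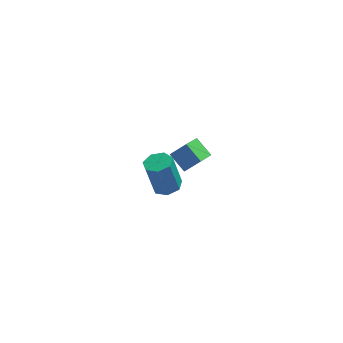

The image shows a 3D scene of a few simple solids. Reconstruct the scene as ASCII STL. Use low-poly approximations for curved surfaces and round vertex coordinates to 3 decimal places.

solid 
facet normal -0.734 -0.049 -0.678
outer loop
vertex -0.724 -1.166 3.68
vertex -0.181 -0.025 3.01
vertex -0.087 -1.845 3.039
endloop
endfacet
facet normal -0.379 -0.798 0.468
outer loop
vertex 0.661 -1.795 3.73
vertex -0.724 -1.166 3.68
vertex -0.087 -1.845 3.039
endloop
endfacet
facet normal -0.734 -0.049 -0.677
outer loop
vertex -0.087 -1.845 3.039
vertex -0.181 -0.025 3.01
vertex 0.455 -0.704 2.369
endloop
endfacet
facet normal 0.564 -0.601 -0.567
outer loop
vertex 0.455 -0.704 2.369
vertex 0.661 -1.795 3.73
vertex -0.087 -1.845 3.039
endloop
endfacet
facet normal -0.564 0.601 0.567
outer loop
vertex -0.724 -1.166 3.68
vertex 0.567 0.025 3.701
vertex -0.181 -0.025 3.01
endloop
endfacet
facet normal -0.379 -0.798 0.469
outer loop
vertex 0.025 -1.116 4.371
vertex -0.724 -1.166 3.68
vertex 0.661 -1.795 3.73
endloop
endfacet
facet normal -0.563 0.601 0.567
outer loop
vertex 0.025 -1.116 4.371
vertex 0.567 0.025 3.701
vertex -0.724 -1.166 3.68
endloop
endfacet
facet normal 0.380 0.798 -0.469
outer loop
vertex -0.181 -0.025 3.01
vertex 0.567 0.025 3.701
vertex 0.455 -0.704 2.369
endloop
endfacet
facet normal 0.563 -0.601 -0.567
outer loop
vertex 1.204 -0.654 3.06
vertex 0.661 -1.795 3.73
vertex 0.455 -0.704 2.369
endloop
endfacet
facet normal 0.379 0.798 -0.469
outer loop
vertex 0.455 -0.704 2.369
vertex 0.567 0.025 3.701
vertex 1.204 -0.654 3.06
endloop
endfacet
facet normal 0.734 0.048 0.677
outer loop
vertex 1.204 -0.654 3.06
vertex 0.025 -1.116 4.371
vertex 0.661 -1.795 3.73
endloop
endfacet
facet normal 0.734 0.049 0.677
outer loop
vertex 0.567 0.025 3.701
vertex 0.025 -1.116 4.371
vertex 1.204 -0.654 3.06
endloop
endfacet
facet normal 0.229 -0.008 -0.973
outer loop
vertex 0.019 3.623 -3.285
vertex -0.722 3.452 -3.458
vertex -0.388 4.154 -3.385
endloop
endfacet
facet normal 0.765 0.620 0.175
outer loop
vertex 0.019 3.623 -3.285
vertex -0.388 4.154 -3.385
vertex -0.437 3.638 -1.348
endloop
endfacet
facet normal 0.764 0.621 0.176
outer loop
vertex -0.437 3.638 -1.348
vertex -0.388 4.154 -3.385
vertex -0.845 4.169 -1.449
endloop
endfacet
facet normal -0.230 0.008 0.973
outer loop
vertex -0.437 3.638 -1.348
vertex -0.845 4.169 -1.449
vertex -1.178 3.468 -1.522
endloop
endfacet
facet normal 0.230 -0.008 -0.973
outer loop
vertex -0.388 4.154 -3.385
vertex -0.722 3.452 -3.458
vertex -1.047 4.156 -3.541
endloop
endfacet
facet normal 0.005 1.000 -0.007
outer loop
vertex -0.388 4.154 -3.385
vertex -1.047 4.156 -3.541
vertex -0.845 4.169 -1.449
endloop
endfacet
facet normal 0.006 1.000 -0.007
outer loop
vertex -0.845 4.169 -1.449
vertex -1.047 4.156 -3.541
vertex -1.503 4.172 -1.604
endloop
endfacet
facet normal -0.229 0.008 0.973
outer loop
vertex -0.845 4.169 -1.449
vertex -1.503 4.172 -1.604
vertex -1.178 3.468 -1.522
endloop
endfacet
facet normal 0.230 -0.009 -0.973
outer loop
vertex -1.047 4.156 -3.541
vertex -0.722 3.452 -3.458
vertex -1.461 3.629 -3.634
endloop
endfacet
facet normal -0.757 0.627 -0.183
outer loop
vertex -1.047 4.156 -3.541
vertex -1.461 3.629 -3.634
vertex -1.503 4.172 -1.604
endloop
endfacet
facet normal -0.758 0.626 -0.183
outer loop
vertex -1.503 4.172 -1.604
vertex -1.461 3.629 -3.634
vertex -1.917 3.644 -1.697
endloop
endfacet
facet normal -0.229 0.008 0.973
outer loop
vertex -1.503 4.172 -1.604
vertex -1.917 3.644 -1.697
vertex -1.178 3.468 -1.522
endloop
endfacet
facet normal 0.230 -0.008 -0.973
outer loop
vertex -1.461 3.629 -3.634
vertex -0.722 3.452 -3.458
vertex -1.318 2.968 -3.595
endloop
endfacet
facet normal -0.950 -0.219 -0.222
outer loop
vertex -1.461 3.629 -3.634
vertex -1.318 2.968 -3.595
vertex -1.917 3.644 -1.697
endloop
endfacet
facet normal -0.950 -0.218 -0.222
outer loop
vertex -1.917 3.644 -1.697
vertex -1.318 2.968 -3.595
vertex -1.775 2.984 -1.658
endloop
endfacet
facet normal -0.229 0.008 0.973
outer loop
vertex -1.917 3.644 -1.697
vertex -1.775 2.984 -1.658
vertex -1.178 3.468 -1.522
endloop
endfacet
facet normal 0.230 -0.007 -0.973
outer loop
vertex -1.318 2.968 -3.595
vertex -0.722 3.452 -3.458
vertex -0.726 2.672 -3.453
endloop
endfacet
facet normal -0.427 -0.899 -0.093
outer loop
vertex -1.318 2.968 -3.595
vertex -0.726 2.672 -3.453
vertex -1.775 2.984 -1.658
endloop
endfacet
facet normal -0.427 -0.899 -0.093
outer loop
vertex -1.775 2.984 -1.658
vertex -0.726 2.672 -3.453
vertex -1.183 2.688 -1.516
endloop
endfacet
facet normal -0.229 0.009 0.973
outer loop
vertex -1.775 2.984 -1.658
vertex -1.183 2.688 -1.516
vertex -1.178 3.468 -1.522
endloop
endfacet
facet normal 0.229 -0.007 -0.973
outer loop
vertex -0.726 2.672 -3.453
vertex -0.722 3.452 -3.458
vertex -0.131 2.963 -3.315
endloop
endfacet
facet normal 0.417 -0.903 0.106
outer loop
vertex -0.726 2.672 -3.453
vertex -0.131 2.963 -3.315
vertex -1.183 2.688 -1.516
endloop
endfacet
facet normal 0.416 -0.903 0.106
outer loop
vertex -1.183 2.688 -1.516
vertex -0.131 2.963 -3.315
vertex -0.587 2.979 -1.378
endloop
endfacet
facet normal -0.230 0.009 0.973
outer loop
vertex -1.183 2.688 -1.516
vertex -0.587 2.979 -1.378
vertex -1.178 3.468 -1.522
endloop
endfacet
facet normal 0.229 -0.008 -0.973
outer loop
vertex -0.131 2.963 -3.315
vertex -0.722 3.452 -3.458
vertex 0.019 3.623 -3.285
endloop
endfacet
facet normal 0.948 -0.226 0.225
outer loop
vertex -0.131 2.963 -3.315
vertex 0.019 3.623 -3.285
vertex -0.587 2.979 -1.378
endloop
endfacet
facet normal 0.948 -0.226 0.225
outer loop
vertex -0.587 2.979 -1.378
vertex 0.019 3.623 -3.285
vertex -0.437 3.638 -1.348
endloop
endfacet
facet normal -0.230 0.008 0.973
outer loop
vertex -0.587 2.979 -1.378
vertex -0.437 3.638 -1.348
vertex -1.178 3.468 -1.522
endloop
endfacet

endsolid


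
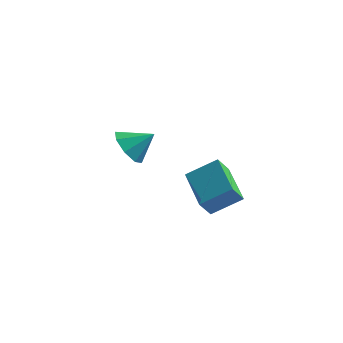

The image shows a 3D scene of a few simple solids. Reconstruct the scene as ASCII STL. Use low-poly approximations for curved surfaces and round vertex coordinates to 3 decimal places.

solid 
facet normal -0.315 -0.482 0.817
outer loop
vertex 1.462 -0.74 0.27
vertex 0.435 0.746 0.751
vertex 0.34 -1.274 -0.478
endloop
endfacet
facet normal 0.550 -0.795 -0.257
outer loop
vertex 0.645 -0.806 -1.271
vertex 1.462 -0.74 0.27
vertex 0.34 -1.274 -0.478
endloop
endfacet
facet normal -0.315 -0.482 0.817
outer loop
vertex 0.34 -1.274 -0.478
vertex 0.435 0.746 0.751
vertex -0.688 0.213 0.003
endloop
endfacet
facet normal -0.774 -0.368 -0.515
outer loop
vertex -0.688 0.213 0.003
vertex 0.645 -0.806 -1.271
vertex 0.34 -1.274 -0.478
endloop
endfacet
facet normal 0.774 0.368 0.515
outer loop
vertex 1.462 -0.74 0.27
vertex 0.74 1.214 -0.042
vertex 0.435 0.746 0.751
endloop
endfacet
facet normal 0.549 -0.796 -0.257
outer loop
vertex 1.768 -0.273 -0.523
vertex 1.462 -0.74 0.27
vertex 0.645 -0.806 -1.271
endloop
endfacet
facet normal 0.774 0.368 0.515
outer loop
vertex 1.768 -0.273 -0.523
vertex 0.74 1.214 -0.042
vertex 1.462 -0.74 0.27
endloop
endfacet
facet normal -0.549 0.795 0.258
outer loop
vertex 0.435 0.746 0.751
vertex 0.74 1.214 -0.042
vertex -0.688 0.213 0.003
endloop
endfacet
facet normal -0.774 -0.368 -0.515
outer loop
vertex -0.382 0.68 -0.79
vertex 0.645 -0.806 -1.271
vertex -0.688 0.213 0.003
endloop
endfacet
facet normal -0.549 0.795 0.256
outer loop
vertex -0.688 0.213 0.003
vertex 0.74 1.214 -0.042
vertex -0.382 0.68 -0.79
endloop
endfacet
facet normal 0.315 0.482 -0.817
outer loop
vertex -0.382 0.68 -0.79
vertex 1.768 -0.273 -0.523
vertex 0.645 -0.806 -1.271
endloop
endfacet
facet normal 0.315 0.482 -0.817
outer loop
vertex 0.74 1.214 -0.042
vertex 1.768 -0.273 -0.523
vertex -0.382 0.68 -0.79
endloop
endfacet
facet normal -0.753 -0.317 -0.577
outer loop
vertex -3.599 2.768 -1.524
vertex -4.132 3.497 -1.229
vertex -3.524 3.356 -1.945
endloop
endfacet
facet normal 0.962 -0.229 -0.149
outer loop
vertex -3.599 2.768 -1.524
vertex -3.524 3.356 -1.945
vertex -3.168 3.903 -0.491
endloop
endfacet
facet normal -0.753 -0.317 -0.577
outer loop
vertex -3.524 3.356 -1.945
vertex -4.132 3.497 -1.229
vertex -3.805 4.027 -1.947
endloop
endfacet
facet normal 0.865 0.361 -0.348
outer loop
vertex -3.524 3.356 -1.945
vertex -3.805 4.027 -1.947
vertex -3.168 3.903 -0.491
endloop
endfacet
facet normal -0.753 -0.317 -0.577
outer loop
vertex -3.805 4.027 -1.947
vertex -4.132 3.497 -1.229
vertex -4.278 4.387 -1.528
endloop
endfacet
facet normal 0.510 0.847 -0.151
outer loop
vertex -3.805 4.027 -1.947
vertex -4.278 4.387 -1.528
vertex -3.168 3.903 -0.491
endloop
endfacet
facet normal -0.753 -0.317 -0.577
outer loop
vertex -4.278 4.387 -1.528
vertex -4.132 3.497 -1.229
vertex -4.665 4.226 -0.934
endloop
endfacet
facet normal 0.107 0.940 0.324
outer loop
vertex -4.278 4.387 -1.528
vertex -4.665 4.226 -0.934
vertex -3.168 3.903 -0.491
endloop
endfacet
facet normal -0.753 -0.317 -0.577
outer loop
vertex -4.665 4.226 -0.934
vertex -4.132 3.497 -1.229
vertex -4.74 3.638 -0.513
endloop
endfacet
facet normal -0.110 0.588 0.801
outer loop
vertex -4.665 4.226 -0.934
vertex -4.74 3.638 -0.513
vertex -3.168 3.903 -0.491
endloop
endfacet
facet normal -0.753 -0.318 -0.577
outer loop
vertex -4.74 3.638 -0.513
vertex -4.132 3.497 -1.229
vertex -4.458 2.967 -0.511
endloop
endfacet
facet normal -0.014 -0.003 1.000
outer loop
vertex -4.74 3.638 -0.513
vertex -4.458 2.967 -0.511
vertex -3.168 3.903 -0.491
endloop
endfacet
facet normal -0.753 -0.317 -0.576
outer loop
vertex -4.458 2.967 -0.511
vertex -4.132 3.497 -1.229
vertex -3.986 2.607 -0.93
endloop
endfacet
facet normal 0.341 -0.488 0.804
outer loop
vertex -4.458 2.967 -0.511
vertex -3.986 2.607 -0.93
vertex -3.168 3.903 -0.491
endloop
endfacet
facet normal -0.753 -0.317 -0.577
outer loop
vertex -3.986 2.607 -0.93
vertex -4.132 3.497 -1.229
vertex -3.599 2.768 -1.524
endloop
endfacet
facet normal 0.745 -0.581 0.328
outer loop
vertex -3.986 2.607 -0.93
vertex -3.599 2.768 -1.524
vertex -3.168 3.903 -0.491
endloop
endfacet

endsolid


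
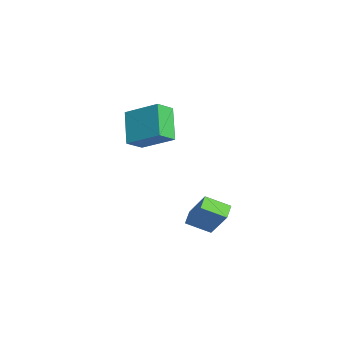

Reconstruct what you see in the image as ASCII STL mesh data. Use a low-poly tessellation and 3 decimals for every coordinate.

solid 
facet normal -0.519 -0.262 -0.814
outer loop
vertex -0.256 2.599 -3.32
vertex 0.129 3.88 -3.977
vertex 0.502 2.191 -3.672
endloop
endfacet
facet normal -0.258 -0.860 0.441
outer loop
vertex 1.591 2.74 -1.963
vertex -0.256 2.599 -3.32
vertex 0.502 2.191 -3.672
endloop
endfacet
facet normal -0.519 -0.262 -0.814
outer loop
vertex 0.502 2.191 -3.672
vertex 0.129 3.88 -3.977
vertex 0.887 3.471 -4.329
endloop
endfacet
facet normal 0.815 -0.439 -0.378
outer loop
vertex 0.887 3.471 -4.329
vertex 1.591 2.74 -1.963
vertex 0.502 2.191 -3.672
endloop
endfacet
facet normal -0.815 0.439 0.378
outer loop
vertex -0.256 2.599 -3.32
vertex 1.218 4.429 -2.268
vertex 0.129 3.88 -3.977
endloop
endfacet
facet normal -0.259 -0.859 0.441
outer loop
vertex 0.833 3.149 -1.611
vertex -0.256 2.599 -3.32
vertex 1.591 2.74 -1.963
endloop
endfacet
facet normal -0.815 0.439 0.378
outer loop
vertex 0.833 3.149 -1.611
vertex 1.218 4.429 -2.268
vertex -0.256 2.599 -3.32
endloop
endfacet
facet normal 0.259 0.859 -0.441
outer loop
vertex 0.129 3.88 -3.977
vertex 1.218 4.429 -2.268
vertex 0.887 3.471 -4.329
endloop
endfacet
facet normal 0.815 -0.439 -0.378
outer loop
vertex 1.976 4.021 -2.62
vertex 1.591 2.74 -1.963
vertex 0.887 3.471 -4.329
endloop
endfacet
facet normal 0.258 0.860 -0.441
outer loop
vertex 0.887 3.471 -4.329
vertex 1.218 4.429 -2.268
vertex 1.976 4.021 -2.62
endloop
endfacet
facet normal 0.519 0.261 0.814
outer loop
vertex 1.976 4.021 -2.62
vertex 0.833 3.149 -1.611
vertex 1.591 2.74 -1.963
endloop
endfacet
facet normal 0.519 0.262 0.814
outer loop
vertex 1.218 4.429 -2.268
vertex 0.833 3.149 -1.611
vertex 1.976 4.021 -2.62
endloop
endfacet
facet normal -0.723 0.114 0.682
outer loop
vertex -2.559 -0.269 3.171
vertex -1.329 1.185 4.233
vertex -3.05 0.637 2.499
endloop
endfacet
facet normal -0.564 -0.667 -0.487
outer loop
vertex -1.511 0.395 1.047
vertex -2.559 -0.269 3.171
vertex -3.05 0.637 2.499
endloop
endfacet
facet normal -0.723 0.113 0.682
outer loop
vertex -3.05 0.637 2.499
vertex -1.329 1.185 4.233
vertex -1.821 2.091 3.561
endloop
endfacet
facet normal -0.399 0.736 -0.546
outer loop
vertex -1.821 2.091 3.561
vertex -1.511 0.395 1.047
vertex -3.05 0.637 2.499
endloop
endfacet
facet normal 0.399 -0.737 0.546
outer loop
vertex -2.559 -0.269 3.171
vertex 0.21 0.943 2.781
vertex -1.329 1.185 4.233
endloop
endfacet
facet normal -0.564 -0.667 -0.487
outer loop
vertex -1.019 -0.511 1.719
vertex -2.559 -0.269 3.171
vertex -1.511 0.395 1.047
endloop
endfacet
facet normal 0.399 -0.736 0.546
outer loop
vertex -1.019 -0.511 1.719
vertex 0.21 0.943 2.781
vertex -2.559 -0.269 3.171
endloop
endfacet
facet normal 0.564 0.667 0.487
outer loop
vertex -1.329 1.185 4.233
vertex 0.21 0.943 2.781
vertex -1.821 2.091 3.561
endloop
endfacet
facet normal -0.399 0.737 -0.546
outer loop
vertex -0.281 1.849 2.109
vertex -1.511 0.395 1.047
vertex -1.821 2.091 3.561
endloop
endfacet
facet normal 0.564 0.667 0.487
outer loop
vertex -1.821 2.091 3.561
vertex 0.21 0.943 2.781
vertex -0.281 1.849 2.109
endloop
endfacet
facet normal 0.723 -0.113 -0.682
outer loop
vertex -0.281 1.849 2.109
vertex -1.019 -0.511 1.719
vertex -1.511 0.395 1.047
endloop
endfacet
facet normal 0.723 -0.114 -0.681
outer loop
vertex 0.21 0.943 2.781
vertex -1.019 -0.511 1.719
vertex -0.281 1.849 2.109
endloop
endfacet

endsolid


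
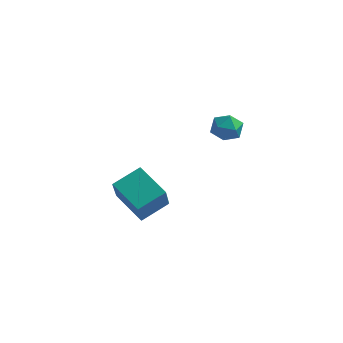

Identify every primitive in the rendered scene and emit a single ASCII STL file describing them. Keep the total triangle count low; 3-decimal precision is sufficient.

solid 
facet normal -0.288 0.433 0.854
outer loop
vertex -1.75 3.67 -0.53
vertex -2.315 3.073 -0.418
vertex -1.548 2.981 -0.113
endloop
endfacet
facet normal 0.402 0.557 0.726
outer loop
vertex -1.75 3.67 -0.53
vertex -1.548 2.981 -0.113
vertex -1.014 3.307 -0.659
endloop
endfacet
facet normal 0.454 0.886 0.097
outer loop
vertex -1.75 3.67 -0.53
vertex -1.014 3.307 -0.659
vertex -1.451 3.601 -1.301
endloop
endfacet
facet normal -0.204 0.965 -0.166
outer loop
vertex -1.75 3.67 -0.53
vertex -1.451 3.601 -1.301
vertex -2.255 3.456 -1.153
endloop
endfacet
facet normal -0.663 0.684 0.303
outer loop
vertex -1.75 3.67 -0.53
vertex -2.255 3.456 -1.153
vertex -2.315 3.073 -0.418
endloop
endfacet
facet normal 0.734 -0.073 0.675
outer loop
vertex -1.014 3.307 -0.659
vertex -1.548 2.981 -0.113
vertex -1.125 2.484 -0.627
endloop
endfacet
facet normal -0.384 -0.275 0.882
outer loop
vertex -1.548 2.981 -0.113
vertex -2.315 3.073 -0.418
vertex -1.929 2.339 -0.479
endloop
endfacet
facet normal -0.991 0.133 -0.011
outer loop
vertex -2.315 3.073 -0.418
vertex -2.255 3.456 -1.153
vertex -2.366 2.633 -1.121
endloop
endfacet
facet normal -0.248 0.587 -0.771
outer loop
vertex -2.255 3.456 -1.153
vertex -1.451 3.601 -1.301
vertex -1.832 2.959 -1.667
endloop
endfacet
facet normal 0.818 0.459 -0.347
outer loop
vertex -1.451 3.601 -1.301
vertex -1.014 3.307 -0.659
vertex -1.065 2.867 -1.362
endloop
endfacet
facet normal 0.204 -0.965 0.166
outer loop
vertex -1.63 2.27 -1.25
vertex -1.125 2.484 -0.627
vertex -1.929 2.339 -0.479
endloop
endfacet
facet normal -0.454 -0.886 -0.097
outer loop
vertex -1.63 2.27 -1.25
vertex -1.929 2.339 -0.479
vertex -2.366 2.633 -1.121
endloop
endfacet
facet normal -0.402 -0.557 -0.726
outer loop
vertex -1.63 2.27 -1.25
vertex -2.366 2.633 -1.121
vertex -1.832 2.959 -1.667
endloop
endfacet
facet normal 0.288 -0.433 -0.854
outer loop
vertex -1.63 2.27 -1.25
vertex -1.832 2.959 -1.667
vertex -1.065 2.867 -1.362
endloop
endfacet
facet normal 0.663 -0.684 -0.303
outer loop
vertex -1.63 2.27 -1.25
vertex -1.065 2.867 -1.362
vertex -1.125 2.484 -0.627
endloop
endfacet
facet normal 0.248 -0.587 0.771
outer loop
vertex -1.929 2.339 -0.479
vertex -1.125 2.484 -0.627
vertex -1.548 2.981 -0.113
endloop
endfacet
facet normal -0.818 -0.459 0.347
outer loop
vertex -2.366 2.633 -1.121
vertex -1.929 2.339 -0.479
vertex -2.315 3.073 -0.418
endloop
endfacet
facet normal -0.734 0.073 -0.675
outer loop
vertex -1.832 2.959 -1.667
vertex -2.366 2.633 -1.121
vertex -2.255 3.456 -1.153
endloop
endfacet
facet normal 0.384 0.275 -0.882
outer loop
vertex -1.065 2.867 -1.362
vertex -1.832 2.959 -1.667
vertex -1.451 3.601 -1.301
endloop
endfacet
facet normal 0.991 -0.133 0.011
outer loop
vertex -1.125 2.484 -0.627
vertex -1.065 2.867 -1.362
vertex -1.014 3.307 -0.659
endloop
endfacet
facet normal -0.599 -0.708 -0.373
outer loop
vertex -3.625 -3.713 -2.083
vertex -5.073 -2.847 -1.402
vertex -3.771 -2.843 -3.501
endloop
endfacet
facet normal 0.796 -0.476 -0.374
outer loop
vertex -2.867 -1.773 -2.938
vertex -3.625 -3.713 -2.083
vertex -3.771 -2.843 -3.501
endloop
endfacet
facet normal -0.599 -0.709 -0.373
outer loop
vertex -3.771 -2.843 -3.501
vertex -5.073 -2.847 -1.402
vertex -5.22 -1.977 -2.82
endloop
endfacet
facet normal -0.088 0.521 -0.849
outer loop
vertex -5.22 -1.977 -2.82
vertex -2.867 -1.773 -2.938
vertex -3.771 -2.843 -3.501
endloop
endfacet
facet normal 0.088 -0.521 0.849
outer loop
vertex -3.625 -3.713 -2.083
vertex -4.169 -1.777 -0.839
vertex -5.073 -2.847 -1.402
endloop
endfacet
facet normal 0.796 -0.476 -0.375
outer loop
vertex -2.72 -2.643 -1.52
vertex -3.625 -3.713 -2.083
vertex -2.867 -1.773 -2.938
endloop
endfacet
facet normal 0.088 -0.521 0.849
outer loop
vertex -2.72 -2.643 -1.52
vertex -4.169 -1.777 -0.839
vertex -3.625 -3.713 -2.083
endloop
endfacet
facet normal -0.796 0.476 0.374
outer loop
vertex -5.073 -2.847 -1.402
vertex -4.169 -1.777 -0.839
vertex -5.22 -1.977 -2.82
endloop
endfacet
facet normal -0.088 0.521 -0.849
outer loop
vertex -4.315 -0.907 -2.257
vertex -2.867 -1.773 -2.938
vertex -5.22 -1.977 -2.82
endloop
endfacet
facet normal -0.796 0.476 0.374
outer loop
vertex -5.22 -1.977 -2.82
vertex -4.169 -1.777 -0.839
vertex -4.315 -0.907 -2.257
endloop
endfacet
facet normal 0.599 0.709 0.373
outer loop
vertex -4.315 -0.907 -2.257
vertex -2.72 -2.643 -1.52
vertex -2.867 -1.773 -2.938
endloop
endfacet
facet normal 0.599 0.709 0.373
outer loop
vertex -4.169 -1.777 -0.839
vertex -2.72 -2.643 -1.52
vertex -4.315 -0.907 -2.257
endloop
endfacet

endsolid


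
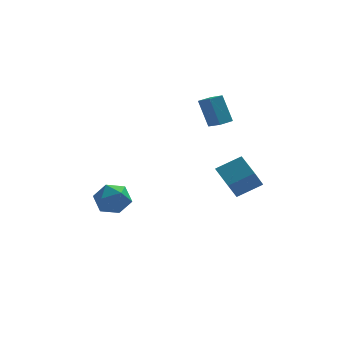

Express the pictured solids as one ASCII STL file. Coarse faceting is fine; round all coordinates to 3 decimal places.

solid 
facet normal -0.348 -0.492 0.798
outer loop
vertex 4.707 -1.561 0.766
vertex 4.152 -0.179 1.375
vertex 3.295 -1.794 0.006
endloop
endfacet
facet normal 0.346 -0.859 -0.379
outer loop
vertex 3.828 -1.041 -1.215
vertex 4.707 -1.561 0.766
vertex 3.295 -1.794 0.006
endloop
endfacet
facet normal -0.349 -0.491 0.798
outer loop
vertex 3.295 -1.794 0.006
vertex 4.152 -0.179 1.375
vertex 2.74 -0.411 0.615
endloop
endfacet
facet normal -0.872 -0.143 -0.469
outer loop
vertex 2.74 -0.411 0.615
vertex 3.828 -1.041 -1.215
vertex 3.295 -1.794 0.006
endloop
endfacet
facet normal 0.872 0.143 0.469
outer loop
vertex 4.707 -1.561 0.766
vertex 4.685 0.574 0.154
vertex 4.152 -0.179 1.375
endloop
endfacet
facet normal 0.345 -0.859 -0.378
outer loop
vertex 5.24 -0.809 -0.455
vertex 4.707 -1.561 0.766
vertex 3.828 -1.041 -1.215
endloop
endfacet
facet normal 0.872 0.143 0.469
outer loop
vertex 5.24 -0.809 -0.455
vertex 4.685 0.574 0.154
vertex 4.707 -1.561 0.766
endloop
endfacet
facet normal -0.345 0.859 0.379
outer loop
vertex 4.152 -0.179 1.375
vertex 4.685 0.574 0.154
vertex 2.74 -0.411 0.615
endloop
endfacet
facet normal -0.872 -0.143 -0.469
outer loop
vertex 3.273 0.341 -0.606
vertex 3.828 -1.041 -1.215
vertex 2.74 -0.411 0.615
endloop
endfacet
facet normal -0.345 0.859 0.378
outer loop
vertex 2.74 -0.411 0.615
vertex 4.685 0.574 0.154
vertex 3.273 0.341 -0.606
endloop
endfacet
facet normal 0.349 0.492 -0.798
outer loop
vertex 3.273 0.341 -0.606
vertex 5.24 -0.809 -0.455
vertex 3.828 -1.041 -1.215
endloop
endfacet
facet normal 0.349 0.491 -0.798
outer loop
vertex 4.685 0.574 0.154
vertex 5.24 -0.809 -0.455
vertex 3.273 0.341 -0.606
endloop
endfacet
facet normal 0.047 0.637 0.769
outer loop
vertex -2.782 4.744 -3.264
vertex -2.905 3.854 -2.519
vertex -1.839 4.187 -2.86
endloop
endfacet
facet normal 0.426 0.878 0.216
outer loop
vertex -2.782 4.744 -3.264
vertex -1.839 4.187 -2.86
vertex -1.899 4.493 -3.985
endloop
endfacet
facet normal -0.013 0.939 -0.343
outer loop
vertex -2.782 4.744 -3.264
vertex -1.899 4.493 -3.985
vertex -3.002 4.348 -4.34
endloop
endfacet
facet normal -0.664 0.736 -0.135
outer loop
vertex -2.782 4.744 -3.264
vertex -3.002 4.348 -4.34
vertex -3.623 3.954 -3.434
endloop
endfacet
facet normal -0.627 0.549 0.552
outer loop
vertex -2.782 4.744 -3.264
vertex -3.623 3.954 -3.434
vertex -2.905 3.854 -2.519
endloop
endfacet
facet normal 0.920 0.387 0.056
outer loop
vertex -1.899 4.493 -3.985
vertex -1.839 4.187 -2.86
vertex -1.477 3.446 -3.686
endloop
endfacet
facet normal 0.305 -0.003 0.952
outer loop
vertex -1.839 4.187 -2.86
vertex -2.905 3.854 -2.519
vertex -2.098 3.052 -2.78
endloop
endfacet
facet normal -0.786 -0.145 0.601
outer loop
vertex -2.905 3.854 -2.519
vertex -3.623 3.954 -3.434
vertex -3.201 2.907 -3.135
endloop
endfacet
facet normal -0.845 0.157 -0.511
outer loop
vertex -3.623 3.954 -3.434
vertex -3.002 4.348 -4.34
vertex -3.261 3.213 -4.26
endloop
endfacet
facet normal 0.209 0.486 -0.848
outer loop
vertex -3.002 4.348 -4.34
vertex -1.899 4.493 -3.985
vertex -2.195 3.546 -4.601
endloop
endfacet
facet normal 0.664 -0.736 0.135
outer loop
vertex -2.318 2.656 -3.856
vertex -1.477 3.446 -3.686
vertex -2.098 3.052 -2.78
endloop
endfacet
facet normal 0.013 -0.939 0.343
outer loop
vertex -2.318 2.656 -3.856
vertex -2.098 3.052 -2.78
vertex -3.201 2.907 -3.135
endloop
endfacet
facet normal -0.426 -0.878 -0.216
outer loop
vertex -2.318 2.656 -3.856
vertex -3.201 2.907 -3.135
vertex -3.261 3.213 -4.26
endloop
endfacet
facet normal -0.047 -0.637 -0.769
outer loop
vertex -2.318 2.656 -3.856
vertex -3.261 3.213 -4.26
vertex -2.195 3.546 -4.601
endloop
endfacet
facet normal 0.627 -0.549 -0.552
outer loop
vertex -2.318 2.656 -3.856
vertex -2.195 3.546 -4.601
vertex -1.477 3.446 -3.686
endloop
endfacet
facet normal 0.845 -0.157 0.511
outer loop
vertex -2.098 3.052 -2.78
vertex -1.477 3.446 -3.686
vertex -1.839 4.187 -2.86
endloop
endfacet
facet normal -0.209 -0.486 0.848
outer loop
vertex -3.201 2.907 -3.135
vertex -2.098 3.052 -2.78
vertex -2.905 3.854 -2.519
endloop
endfacet
facet normal -0.920 -0.387 -0.056
outer loop
vertex -3.261 3.213 -4.26
vertex -3.201 2.907 -3.135
vertex -3.623 3.954 -3.434
endloop
endfacet
facet normal -0.305 0.003 -0.952
outer loop
vertex -2.195 3.546 -4.601
vertex -3.261 3.213 -4.26
vertex -3.002 4.348 -4.34
endloop
endfacet
facet normal 0.786 0.145 -0.601
outer loop
vertex -1.477 3.446 -3.686
vertex -2.195 3.546 -4.601
vertex -1.899 4.493 -3.985
endloop
endfacet
facet normal -0.517 0.740 -0.431
outer loop
vertex 2.154 3.591 3.91
vertex 2.891 4.124 3.941
vertex 2.671 2.974 2.233
endloop
endfacet
facet normal -0.810 -0.586 -0.034
outer loop
vertex 3.229 2.176 2.699
vertex 2.154 3.591 3.91
vertex 2.671 2.974 2.233
endloop
endfacet
facet normal -0.517 0.740 -0.431
outer loop
vertex 2.671 2.974 2.233
vertex 2.891 4.124 3.941
vertex 3.408 3.507 2.264
endloop
endfacet
facet normal 0.278 -0.332 -0.901
outer loop
vertex 3.408 3.507 2.264
vertex 3.229 2.176 2.699
vertex 2.671 2.974 2.233
endloop
endfacet
facet normal -0.278 0.332 0.901
outer loop
vertex 2.154 3.591 3.91
vertex 3.449 3.326 4.407
vertex 2.891 4.124 3.941
endloop
endfacet
facet normal -0.810 -0.586 -0.034
outer loop
vertex 2.712 2.793 4.376
vertex 2.154 3.591 3.91
vertex 3.229 2.176 2.699
endloop
endfacet
facet normal -0.278 0.332 0.901
outer loop
vertex 2.712 2.793 4.376
vertex 3.449 3.326 4.407
vertex 2.154 3.591 3.91
endloop
endfacet
facet normal 0.810 0.586 0.034
outer loop
vertex 2.891 4.124 3.941
vertex 3.449 3.326 4.407
vertex 3.408 3.507 2.264
endloop
endfacet
facet normal 0.278 -0.332 -0.901
outer loop
vertex 3.966 2.709 2.73
vertex 3.229 2.176 2.699
vertex 3.408 3.507 2.264
endloop
endfacet
facet normal 0.810 0.586 0.034
outer loop
vertex 3.408 3.507 2.264
vertex 3.449 3.326 4.407
vertex 3.966 2.709 2.73
endloop
endfacet
facet normal 0.517 -0.740 0.431
outer loop
vertex 3.966 2.709 2.73
vertex 2.712 2.793 4.376
vertex 3.229 2.176 2.699
endloop
endfacet
facet normal 0.517 -0.740 0.431
outer loop
vertex 3.449 3.326 4.407
vertex 2.712 2.793 4.376
vertex 3.966 2.709 2.73
endloop
endfacet

endsolid


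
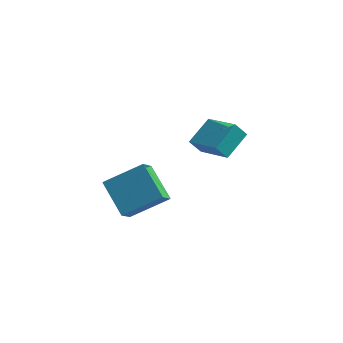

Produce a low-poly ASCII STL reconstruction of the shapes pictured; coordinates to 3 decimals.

solid 
facet normal -0.548 -0.240 0.801
outer loop
vertex 0.727 -0.579 0.761
vertex 1.204 0.66 1.459
vertex -0.75 0.396 0.042
endloop
endfacet
facet normal -0.319 -0.826 -0.465
outer loop
vertex -0.284 0.6 -0.639
vertex 0.727 -0.579 0.761
vertex -0.75 0.396 0.042
endloop
endfacet
facet normal -0.548 -0.240 0.801
outer loop
vertex -0.75 0.396 0.042
vertex 1.204 0.66 1.459
vertex -0.273 1.634 0.74
endloop
endfacet
facet normal -0.773 0.510 -0.376
outer loop
vertex -0.273 1.634 0.74
vertex -0.284 0.6 -0.639
vertex -0.75 0.396 0.042
endloop
endfacet
facet normal 0.773 -0.510 0.377
outer loop
vertex 0.727 -0.579 0.761
vertex 1.67 0.864 0.778
vertex 1.204 0.66 1.459
endloop
endfacet
facet normal -0.318 -0.826 -0.466
outer loop
vertex 1.193 -0.374 0.08
vertex 0.727 -0.579 0.761
vertex -0.284 0.6 -0.639
endloop
endfacet
facet normal 0.774 -0.510 0.376
outer loop
vertex 1.193 -0.374 0.08
vertex 1.67 0.864 0.778
vertex 0.727 -0.579 0.761
endloop
endfacet
facet normal 0.318 0.826 0.465
outer loop
vertex 1.204 0.66 1.459
vertex 1.67 0.864 0.778
vertex -0.273 1.634 0.74
endloop
endfacet
facet normal -0.774 0.510 -0.376
outer loop
vertex 0.193 1.839 0.059
vertex -0.284 0.6 -0.639
vertex -0.273 1.634 0.74
endloop
endfacet
facet normal 0.318 0.826 0.466
outer loop
vertex -0.273 1.634 0.74
vertex 1.67 0.864 0.778
vertex 0.193 1.839 0.059
endloop
endfacet
facet normal 0.548 0.240 -0.801
outer loop
vertex 0.193 1.839 0.059
vertex 1.193 -0.374 0.08
vertex -0.284 0.6 -0.639
endloop
endfacet
facet normal 0.548 0.240 -0.801
outer loop
vertex 1.67 0.864 0.778
vertex 1.193 -0.374 0.08
vertex 0.193 1.839 0.059
endloop
endfacet
facet normal -0.634 0.540 0.554
outer loop
vertex -1.516 -3.357 1.326
vertex -1.481 -2.457 0.489
vertex -3.0 -4.156 0.405
endloop
endfacet
facet normal -0.028 -0.732 0.681
outer loop
vertex -1.839 -5.143 -0.609
vertex -1.516 -3.357 1.326
vertex -3.0 -4.156 0.405
endloop
endfacet
facet normal -0.634 0.539 0.554
outer loop
vertex -3.0 -4.156 0.405
vertex -1.481 -2.457 0.489
vertex -2.965 -3.255 -0.432
endloop
endfacet
facet normal -0.773 -0.416 -0.480
outer loop
vertex -2.965 -3.255 -0.432
vertex -1.839 -5.143 -0.609
vertex -3.0 -4.156 0.405
endloop
endfacet
facet normal 0.773 0.416 0.480
outer loop
vertex -1.516 -3.357 1.326
vertex -0.32 -3.444 -0.525
vertex -1.481 -2.457 0.489
endloop
endfacet
facet normal -0.029 -0.732 0.681
outer loop
vertex -0.355 -4.345 0.312
vertex -1.516 -3.357 1.326
vertex -1.839 -5.143 -0.609
endloop
endfacet
facet normal 0.773 0.416 0.480
outer loop
vertex -0.355 -4.345 0.312
vertex -0.32 -3.444 -0.525
vertex -1.516 -3.357 1.326
endloop
endfacet
facet normal 0.028 0.732 -0.680
outer loop
vertex -1.481 -2.457 0.489
vertex -0.32 -3.444 -0.525
vertex -2.965 -3.255 -0.432
endloop
endfacet
facet normal -0.773 -0.416 -0.480
outer loop
vertex -1.804 -4.243 -1.446
vertex -1.839 -5.143 -0.609
vertex -2.965 -3.255 -0.432
endloop
endfacet
facet normal 0.028 0.732 -0.681
outer loop
vertex -2.965 -3.255 -0.432
vertex -0.32 -3.444 -0.525
vertex -1.804 -4.243 -1.446
endloop
endfacet
facet normal 0.634 -0.540 -0.554
outer loop
vertex -1.804 -4.243 -1.446
vertex -0.355 -4.345 0.312
vertex -1.839 -5.143 -0.609
endloop
endfacet
facet normal 0.634 -0.539 -0.554
outer loop
vertex -0.32 -3.444 -0.525
vertex -0.355 -4.345 0.312
vertex -1.804 -4.243 -1.446
endloop
endfacet

endsolid


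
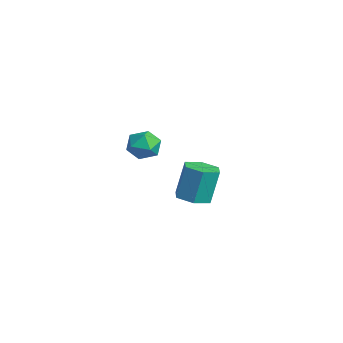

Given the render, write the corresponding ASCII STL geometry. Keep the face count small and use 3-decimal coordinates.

solid 
facet normal -0.850 -0.071 0.522
outer loop
vertex 2.824 -3.615 2.017
vertex 3.185 -4.036 2.547
vertex 3.162 -3.272 2.614
endloop
endfacet
facet normal -0.826 0.542 0.156
outer loop
vertex 2.824 -3.615 2.017
vertex 3.162 -3.272 2.614
vertex 3.227 -2.97 1.912
endloop
endfacet
facet normal -0.753 0.384 -0.535
outer loop
vertex 2.824 -3.615 2.017
vertex 3.227 -2.97 1.912
vertex 3.289 -3.548 1.41
endloop
endfacet
facet normal -0.732 -0.327 -0.597
outer loop
vertex 2.824 -3.615 2.017
vertex 3.289 -3.548 1.41
vertex 3.263 -4.207 1.803
endloop
endfacet
facet normal -0.792 -0.608 0.057
outer loop
vertex 2.824 -3.615 2.017
vertex 3.263 -4.207 1.803
vertex 3.185 -4.036 2.547
endloop
endfacet
facet normal -0.244 0.899 0.364
outer loop
vertex 3.227 -2.97 1.912
vertex 3.162 -3.272 2.614
vertex 3.837 -2.993 2.377
endloop
endfacet
facet normal -0.283 -0.092 0.955
outer loop
vertex 3.162 -3.272 2.614
vertex 3.185 -4.036 2.547
vertex 3.811 -3.652 2.77
endloop
endfacet
facet normal -0.189 -0.961 0.201
outer loop
vertex 3.185 -4.036 2.547
vertex 3.263 -4.207 1.803
vertex 3.873 -4.23 2.268
endloop
endfacet
facet normal -0.091 -0.507 -0.857
outer loop
vertex 3.263 -4.207 1.803
vertex 3.289 -3.548 1.41
vertex 3.938 -3.928 1.566
endloop
endfacet
facet normal -0.125 0.643 -0.756
outer loop
vertex 3.289 -3.548 1.41
vertex 3.227 -2.97 1.912
vertex 3.915 -3.164 1.633
endloop
endfacet
facet normal 0.732 0.327 0.597
outer loop
vertex 4.276 -3.585 2.163
vertex 3.837 -2.993 2.377
vertex 3.811 -3.652 2.77
endloop
endfacet
facet normal 0.753 -0.384 0.535
outer loop
vertex 4.276 -3.585 2.163
vertex 3.811 -3.652 2.77
vertex 3.873 -4.23 2.268
endloop
endfacet
facet normal 0.826 -0.542 -0.156
outer loop
vertex 4.276 -3.585 2.163
vertex 3.873 -4.23 2.268
vertex 3.938 -3.928 1.566
endloop
endfacet
facet normal 0.850 0.071 -0.522
outer loop
vertex 4.276 -3.585 2.163
vertex 3.938 -3.928 1.566
vertex 3.915 -3.164 1.633
endloop
endfacet
facet normal 0.792 0.608 -0.057
outer loop
vertex 4.276 -3.585 2.163
vertex 3.915 -3.164 1.633
vertex 3.837 -2.993 2.377
endloop
endfacet
facet normal 0.091 0.507 0.857
outer loop
vertex 3.811 -3.652 2.77
vertex 3.837 -2.993 2.377
vertex 3.162 -3.272 2.614
endloop
endfacet
facet normal 0.125 -0.643 0.756
outer loop
vertex 3.873 -4.23 2.268
vertex 3.811 -3.652 2.77
vertex 3.185 -4.036 2.547
endloop
endfacet
facet normal 0.244 -0.899 -0.364
outer loop
vertex 3.938 -3.928 1.566
vertex 3.873 -4.23 2.268
vertex 3.263 -4.207 1.803
endloop
endfacet
facet normal 0.283 0.092 -0.955
outer loop
vertex 3.915 -3.164 1.633
vertex 3.938 -3.928 1.566
vertex 3.289 -3.548 1.41
endloop
endfacet
facet normal 0.189 0.961 -0.201
outer loop
vertex 3.837 -2.993 2.377
vertex 3.915 -3.164 1.633
vertex 3.227 -2.97 1.912
endloop
endfacet
facet normal 0.059 -0.258 -0.964
outer loop
vertex -0.171 -0.144 -3.659
vertex -0.969 0.123 -3.779
vertex -0.32 0.662 -3.884
endloop
endfacet
facet normal 0.983 0.184 0.010
outer loop
vertex -0.171 -0.144 -3.659
vertex -0.32 0.662 -3.884
vertex -0.273 0.31 -1.962
endloop
endfacet
facet normal 0.983 0.184 0.010
outer loop
vertex -0.273 0.31 -1.962
vertex -0.32 0.662 -3.884
vertex -0.422 1.116 -2.186
endloop
endfacet
facet normal -0.058 0.257 0.965
outer loop
vertex -0.273 0.31 -1.962
vertex -0.422 1.116 -2.186
vertex -1.071 0.577 -2.081
endloop
endfacet
facet normal 0.058 -0.257 -0.965
outer loop
vertex -0.32 0.662 -3.884
vertex -0.969 0.123 -3.779
vertex -1.118 0.929 -4.003
endloop
endfacet
facet normal 0.339 0.914 -0.224
outer loop
vertex -0.32 0.662 -3.884
vertex -1.118 0.929 -4.003
vertex -0.422 1.116 -2.186
endloop
endfacet
facet normal 0.339 0.914 -0.224
outer loop
vertex -0.422 1.116 -2.186
vertex -1.118 0.929 -4.003
vertex -1.22 1.383 -2.306
endloop
endfacet
facet normal -0.059 0.258 0.964
outer loop
vertex -0.422 1.116 -2.186
vertex -1.22 1.383 -2.306
vertex -1.071 0.577 -2.081
endloop
endfacet
facet normal 0.058 -0.257 -0.965
outer loop
vertex -1.118 0.929 -4.003
vertex -0.969 0.123 -3.779
vertex -1.767 0.39 -3.898
endloop
endfacet
facet normal -0.643 0.729 -0.234
outer loop
vertex -1.118 0.929 -4.003
vertex -1.767 0.39 -3.898
vertex -1.22 1.383 -2.306
endloop
endfacet
facet normal -0.643 0.729 -0.234
outer loop
vertex -1.22 1.383 -2.306
vertex -1.767 0.39 -3.898
vertex -1.869 0.844 -2.201
endloop
endfacet
facet normal -0.059 0.258 0.964
outer loop
vertex -1.22 1.383 -2.306
vertex -1.869 0.844 -2.201
vertex -1.071 0.577 -2.081
endloop
endfacet
facet normal 0.058 -0.257 -0.965
outer loop
vertex -1.767 0.39 -3.898
vertex -0.969 0.123 -3.779
vertex -1.618 -0.416 -3.674
endloop
endfacet
facet normal -0.983 -0.184 -0.010
outer loop
vertex -1.767 0.39 -3.898
vertex -1.618 -0.416 -3.674
vertex -1.869 0.844 -2.201
endloop
endfacet
facet normal -0.983 -0.184 -0.010
outer loop
vertex -1.869 0.844 -2.201
vertex -1.618 -0.416 -3.674
vertex -1.72 0.038 -1.976
endloop
endfacet
facet normal -0.059 0.258 0.964
outer loop
vertex -1.869 0.844 -2.201
vertex -1.72 0.038 -1.976
vertex -1.071 0.577 -2.081
endloop
endfacet
facet normal 0.059 -0.258 -0.964
outer loop
vertex -1.618 -0.416 -3.674
vertex -0.969 0.123 -3.779
vertex -0.82 -0.683 -3.554
endloop
endfacet
facet normal -0.339 -0.914 0.224
outer loop
vertex -1.618 -0.416 -3.674
vertex -0.82 -0.683 -3.554
vertex -1.72 0.038 -1.976
endloop
endfacet
facet normal -0.339 -0.914 0.224
outer loop
vertex -1.72 0.038 -1.976
vertex -0.82 -0.683 -3.554
vertex -0.922 -0.229 -1.857
endloop
endfacet
facet normal -0.058 0.257 0.965
outer loop
vertex -1.72 0.038 -1.976
vertex -0.922 -0.229 -1.857
vertex -1.071 0.577 -2.081
endloop
endfacet
facet normal 0.059 -0.258 -0.964
outer loop
vertex -0.82 -0.683 -3.554
vertex -0.969 0.123 -3.779
vertex -0.171 -0.144 -3.659
endloop
endfacet
facet normal 0.643 -0.729 0.234
outer loop
vertex -0.82 -0.683 -3.554
vertex -0.171 -0.144 -3.659
vertex -0.922 -0.229 -1.857
endloop
endfacet
facet normal 0.643 -0.729 0.234
outer loop
vertex -0.922 -0.229 -1.857
vertex -0.171 -0.144 -3.659
vertex -0.273 0.31 -1.962
endloop
endfacet
facet normal -0.058 0.257 0.965
outer loop
vertex -0.922 -0.229 -1.857
vertex -0.273 0.31 -1.962
vertex -1.071 0.577 -2.081
endloop
endfacet

endsolid
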